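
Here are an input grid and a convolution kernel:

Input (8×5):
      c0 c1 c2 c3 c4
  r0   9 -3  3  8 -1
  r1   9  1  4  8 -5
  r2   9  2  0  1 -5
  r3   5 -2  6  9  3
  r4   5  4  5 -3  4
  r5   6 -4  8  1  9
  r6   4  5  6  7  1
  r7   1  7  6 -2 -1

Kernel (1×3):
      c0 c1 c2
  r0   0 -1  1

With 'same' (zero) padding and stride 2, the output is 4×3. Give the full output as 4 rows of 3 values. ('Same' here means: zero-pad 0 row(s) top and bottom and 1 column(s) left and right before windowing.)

Output[0,0]: The receptive field on the zero-padded input at this output position is [0 9 -3]. Elementwise product with the kernel and sum: 9·-1 + -3·1.
Output[0,1]: The receptive field on the zero-padded input at this output position is [-3 3 8]. Elementwise product with the kernel and sum: 3·-1 + 8·1.

-12 5 1
-7 1 5
-1 -8 -4
1 1 -1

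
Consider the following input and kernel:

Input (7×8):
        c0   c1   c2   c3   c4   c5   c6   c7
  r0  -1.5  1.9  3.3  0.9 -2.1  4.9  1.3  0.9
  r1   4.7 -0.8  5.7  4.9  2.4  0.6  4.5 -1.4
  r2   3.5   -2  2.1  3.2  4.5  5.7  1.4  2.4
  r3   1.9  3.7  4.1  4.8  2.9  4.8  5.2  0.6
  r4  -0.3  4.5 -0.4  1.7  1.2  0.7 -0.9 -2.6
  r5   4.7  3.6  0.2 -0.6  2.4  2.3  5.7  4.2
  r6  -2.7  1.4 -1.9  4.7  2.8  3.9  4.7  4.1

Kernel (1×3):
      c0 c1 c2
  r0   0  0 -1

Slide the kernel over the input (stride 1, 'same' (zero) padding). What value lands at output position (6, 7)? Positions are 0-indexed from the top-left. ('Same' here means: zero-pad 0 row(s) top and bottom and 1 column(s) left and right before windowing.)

The receptive field on the zero-padded input at this output position is [4.7 4.1 0]. Elementwise product with the kernel and sum: 0·-1.

0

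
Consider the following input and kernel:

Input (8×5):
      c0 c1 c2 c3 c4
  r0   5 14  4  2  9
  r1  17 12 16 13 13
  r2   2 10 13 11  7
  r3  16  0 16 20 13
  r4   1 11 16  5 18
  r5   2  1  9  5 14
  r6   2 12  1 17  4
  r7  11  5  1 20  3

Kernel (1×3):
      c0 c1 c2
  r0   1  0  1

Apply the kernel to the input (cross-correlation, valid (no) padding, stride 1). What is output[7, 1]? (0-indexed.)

The receptive field on the input at this output position is [5 1 20]. Elementwise product with the kernel and sum: 5·1 + 20·1.

25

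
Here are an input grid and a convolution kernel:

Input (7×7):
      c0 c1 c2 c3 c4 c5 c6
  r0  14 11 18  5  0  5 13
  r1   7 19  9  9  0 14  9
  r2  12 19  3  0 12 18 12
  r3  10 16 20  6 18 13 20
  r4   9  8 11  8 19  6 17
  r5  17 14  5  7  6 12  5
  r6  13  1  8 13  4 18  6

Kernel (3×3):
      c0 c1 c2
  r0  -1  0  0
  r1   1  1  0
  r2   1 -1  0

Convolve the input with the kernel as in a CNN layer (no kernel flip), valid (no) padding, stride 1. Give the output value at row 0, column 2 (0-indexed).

3

The receptive field on the input at this output position is [18 5 0 / 9 9 0 / 3 0 12]. Elementwise product with the kernel and sum: 18·-1 + 9·1 + 9·1 + 3·1 + 0·-1.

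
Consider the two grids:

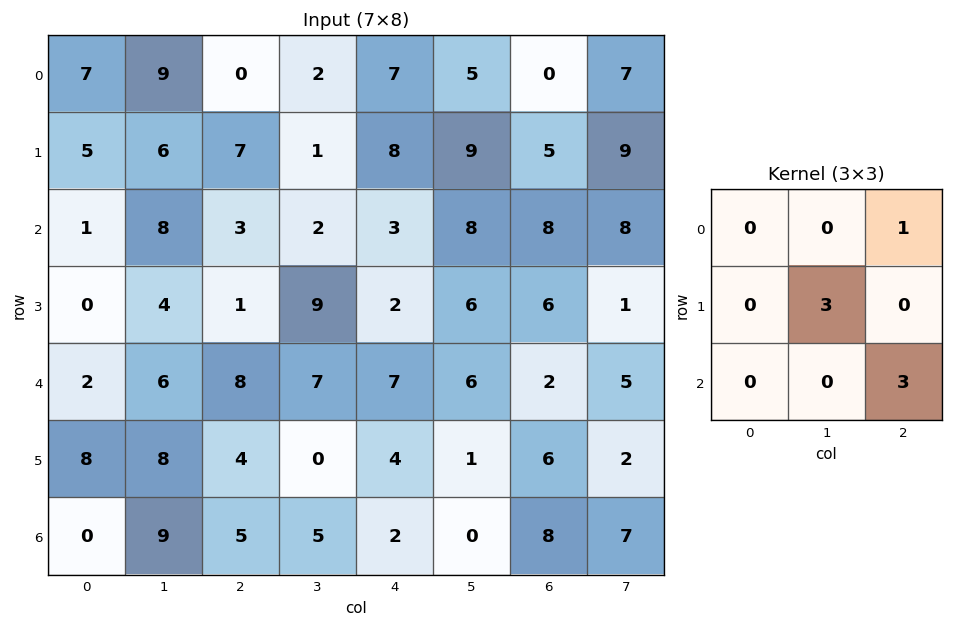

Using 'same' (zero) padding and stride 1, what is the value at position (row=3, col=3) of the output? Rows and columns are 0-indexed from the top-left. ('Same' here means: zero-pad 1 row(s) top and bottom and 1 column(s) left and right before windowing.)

51

The receptive field on the zero-padded input at this output position is [3 2 3 / 1 9 2 / 8 7 7]. Elementwise product with the kernel and sum: 3·1 + 9·3 + 7·3.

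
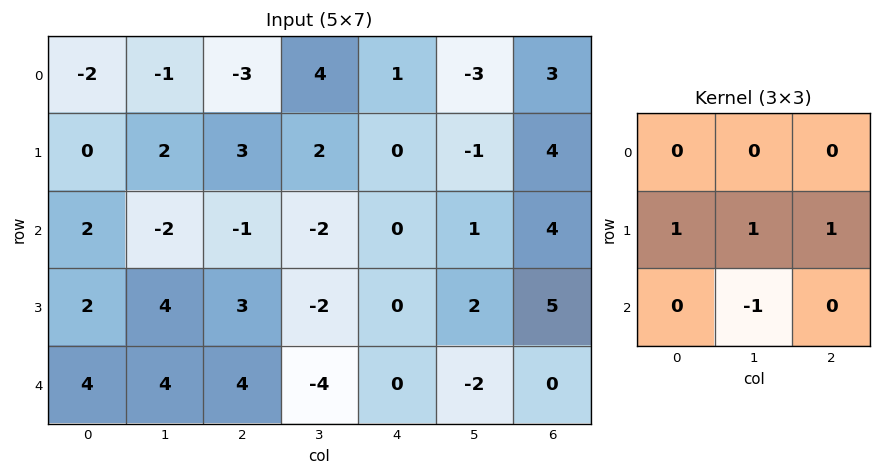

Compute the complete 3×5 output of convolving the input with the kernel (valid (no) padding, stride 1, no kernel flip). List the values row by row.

Output[0,0]: The receptive field on the input at this output position is [-2 -1 -3 / 0 2 3 / 2 -2 -1]. Elementwise product with the kernel and sum: 0·1 + 2·1 + 3·1 + -2·-1.

7 8 7 1 2
-5 -8 -1 -1 3
5 1 5 0 9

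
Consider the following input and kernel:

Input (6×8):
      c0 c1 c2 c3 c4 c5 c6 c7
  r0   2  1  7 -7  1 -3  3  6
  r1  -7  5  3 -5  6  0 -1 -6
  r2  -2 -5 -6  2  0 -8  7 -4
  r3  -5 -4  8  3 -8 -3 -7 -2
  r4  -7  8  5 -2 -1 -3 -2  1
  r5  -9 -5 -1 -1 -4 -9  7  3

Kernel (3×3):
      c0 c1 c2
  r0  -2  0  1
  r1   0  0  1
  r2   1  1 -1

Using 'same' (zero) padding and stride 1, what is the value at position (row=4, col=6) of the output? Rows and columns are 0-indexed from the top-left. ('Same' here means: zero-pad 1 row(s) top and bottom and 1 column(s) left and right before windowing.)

0

The receptive field on the zero-padded input at this output position is [-3 -7 -2 / -3 -2 1 / -9 7 3]. Elementwise product with the kernel and sum: -3·-2 + -2·1 + 1·1 + -9·1 + 7·1 + 3·-1.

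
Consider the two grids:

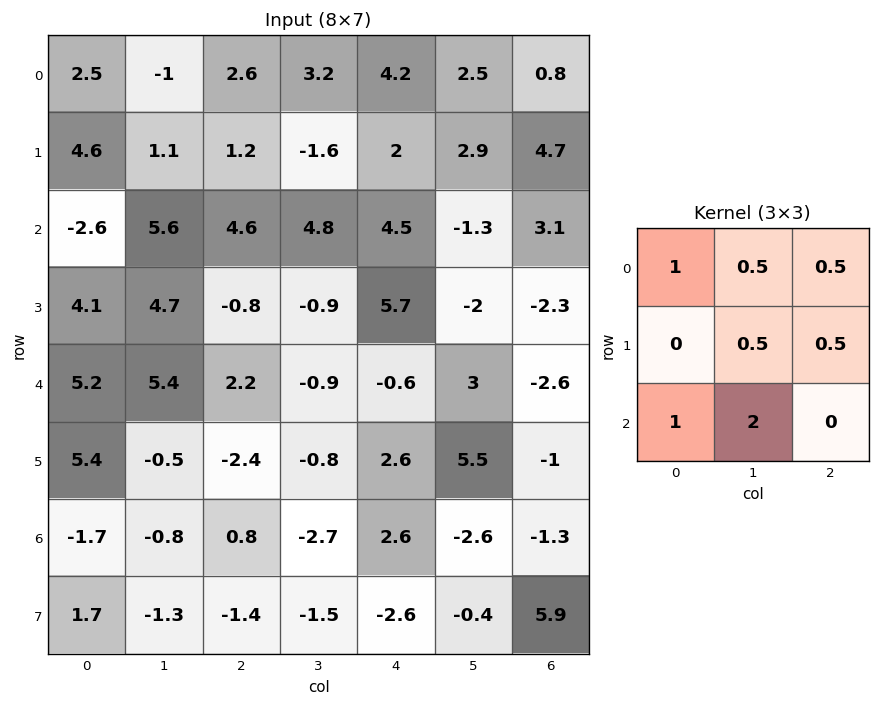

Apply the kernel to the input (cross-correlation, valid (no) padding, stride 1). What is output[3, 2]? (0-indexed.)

The receptive field on the input at this output position is [-0.8 -0.9 5.7 / 2.2 -0.9 -0.6 / -2.4 -0.8 2.6]. Elementwise product with the kernel and sum: -0.8·1 + -0.9·0.5 + 5.7·0.5 + -0.9·0.5 + -0.6·0.5 + -2.4·1 + -0.8·2.

-3.15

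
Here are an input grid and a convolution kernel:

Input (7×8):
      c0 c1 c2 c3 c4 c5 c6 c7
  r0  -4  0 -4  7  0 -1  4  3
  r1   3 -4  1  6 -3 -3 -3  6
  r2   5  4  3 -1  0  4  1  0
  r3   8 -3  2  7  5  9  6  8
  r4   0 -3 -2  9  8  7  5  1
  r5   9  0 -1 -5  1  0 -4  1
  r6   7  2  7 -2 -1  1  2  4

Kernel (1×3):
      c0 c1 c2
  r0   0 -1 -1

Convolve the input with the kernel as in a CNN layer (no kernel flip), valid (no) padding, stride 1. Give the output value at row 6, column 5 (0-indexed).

The receptive field on the input at this output position is [1 2 4]. Elementwise product with the kernel and sum: 2·-1 + 4·-1.

-6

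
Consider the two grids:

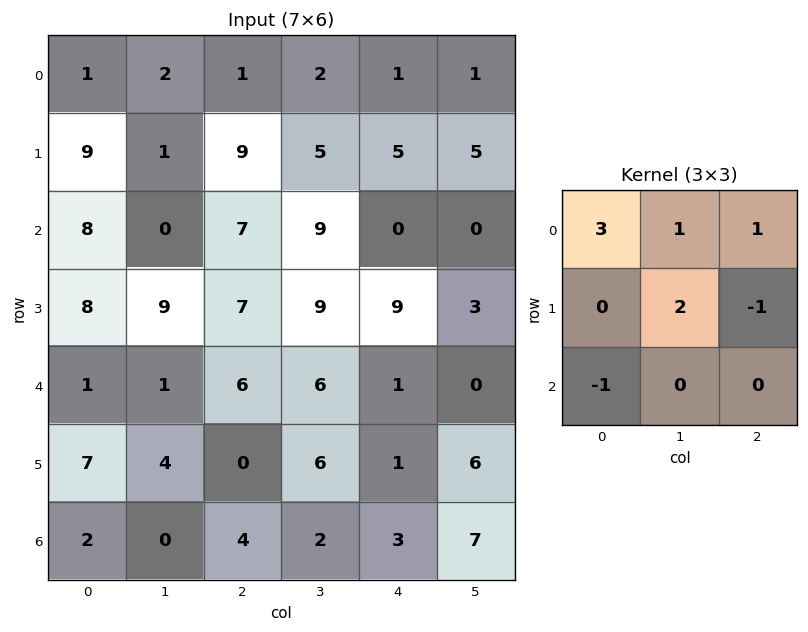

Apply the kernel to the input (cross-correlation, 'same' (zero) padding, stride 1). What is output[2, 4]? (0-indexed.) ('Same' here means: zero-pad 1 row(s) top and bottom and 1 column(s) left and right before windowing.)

16

The receptive field on the zero-padded input at this output position is [5 5 5 / 9 0 0 / 9 9 3]. Elementwise product with the kernel and sum: 5·3 + 5·1 + 5·1 + 0·2 + 0·-1 + 9·-1.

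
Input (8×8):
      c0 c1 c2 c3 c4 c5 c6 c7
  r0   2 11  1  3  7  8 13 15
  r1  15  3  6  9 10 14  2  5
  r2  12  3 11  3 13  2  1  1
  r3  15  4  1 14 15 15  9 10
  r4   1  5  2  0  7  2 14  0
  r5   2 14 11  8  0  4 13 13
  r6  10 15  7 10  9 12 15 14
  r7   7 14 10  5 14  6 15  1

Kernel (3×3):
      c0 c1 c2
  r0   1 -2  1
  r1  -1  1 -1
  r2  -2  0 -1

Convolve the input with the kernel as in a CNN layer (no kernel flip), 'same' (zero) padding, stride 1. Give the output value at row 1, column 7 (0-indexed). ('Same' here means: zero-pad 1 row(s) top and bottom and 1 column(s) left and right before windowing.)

-16

The receptive field on the zero-padded input at this output position is [13 15 0 / 2 5 0 / 1 1 0]. Elementwise product with the kernel and sum: 13·1 + 15·-2 + 0·1 + 2·-1 + 5·1 + 0·-1 + 1·-2 + 0·-1.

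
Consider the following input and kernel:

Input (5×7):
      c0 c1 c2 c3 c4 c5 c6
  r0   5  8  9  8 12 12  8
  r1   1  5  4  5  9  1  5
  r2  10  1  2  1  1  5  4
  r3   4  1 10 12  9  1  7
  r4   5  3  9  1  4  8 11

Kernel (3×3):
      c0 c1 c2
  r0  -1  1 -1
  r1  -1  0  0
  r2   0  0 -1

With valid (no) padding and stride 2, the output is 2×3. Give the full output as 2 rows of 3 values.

-9 -18 -21
-24 -16 -20

Output[0,0]: The receptive field on the input at this output position is [5 8 9 / 1 5 4 / 10 1 2]. Elementwise product with the kernel and sum: 5·-1 + 8·1 + 9·-1 + 1·-1 + 2·-1.
Output[0,1]: The receptive field on the input at this output position is [9 8 12 / 4 5 9 / 2 1 1]. Elementwise product with the kernel and sum: 9·-1 + 8·1 + 12·-1 + 4·-1 + 1·-1.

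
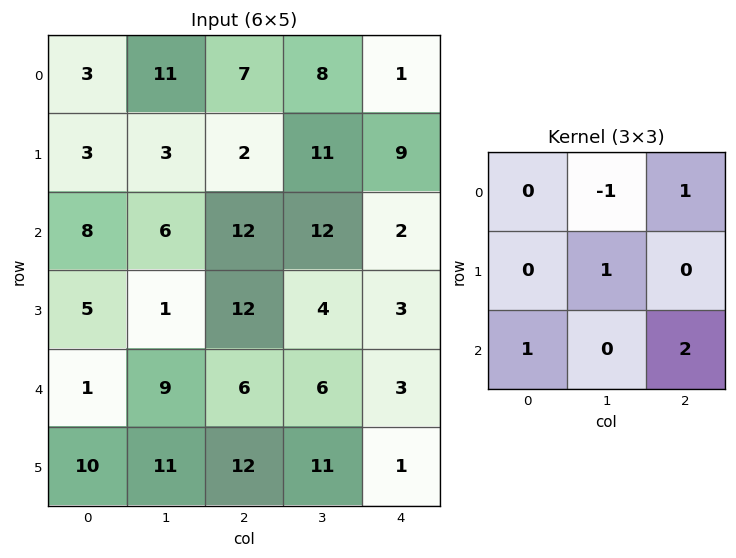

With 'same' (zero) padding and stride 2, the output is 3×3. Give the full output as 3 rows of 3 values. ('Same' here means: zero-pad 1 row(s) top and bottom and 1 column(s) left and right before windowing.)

Output[0,0]: The receptive field on the zero-padded input at this output position is [0 0 0 / 0 3 11 / 0 3 3]. Elementwise product with the kernel and sum: 0·-1 + 0·1 + 3·1 + 0·1 + 3·2.
Output[0,1]: The receptive field on the zero-padded input at this output position is [0 0 0 / 11 7 8 / 3 2 11]. Elementwise product with the kernel and sum: 0·-1 + 0·1 + 7·1 + 3·1 + 11·2.

9 32 12
10 30 -3
19 31 11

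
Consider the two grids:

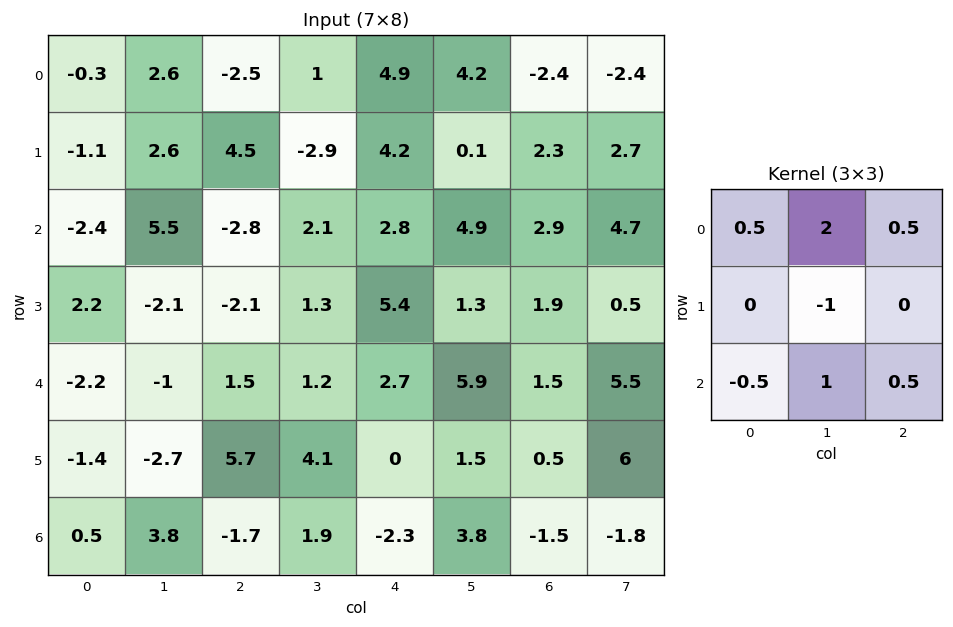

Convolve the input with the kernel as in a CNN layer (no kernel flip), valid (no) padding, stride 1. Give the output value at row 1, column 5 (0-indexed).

4.6

The receptive field on the input at this output position is [0.1 2.3 2.7 / 4.9 2.9 4.7 / 1.3 1.9 0.5]. Elementwise product with the kernel and sum: 0.1·0.5 + 2.3·2 + 2.7·0.5 + 2.9·-1 + 1.3·-0.5 + 1.9·1 + 0.5·0.5.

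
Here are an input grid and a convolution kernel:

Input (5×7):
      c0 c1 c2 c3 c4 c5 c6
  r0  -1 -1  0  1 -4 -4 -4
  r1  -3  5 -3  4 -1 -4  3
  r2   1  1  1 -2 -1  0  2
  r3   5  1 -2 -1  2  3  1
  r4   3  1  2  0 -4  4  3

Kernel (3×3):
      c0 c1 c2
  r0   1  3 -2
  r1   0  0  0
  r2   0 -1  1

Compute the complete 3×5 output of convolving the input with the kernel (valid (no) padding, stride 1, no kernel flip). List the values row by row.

-4 -6 12 -2 -6
15 -11 14 10 -21
3 6 -7 3 -6

Output[0,0]: The receptive field on the input at this output position is [-1 -1 0 / -3 5 -3 / 1 1 1]. Elementwise product with the kernel and sum: -1·1 + -1·3 + 0·-2 + 1·-1 + 1·1.
Output[0,1]: The receptive field on the input at this output position is [-1 0 1 / 5 -3 4 / 1 1 -2]. Elementwise product with the kernel and sum: -1·1 + 0·3 + 1·-2 + 1·-1 + -2·1.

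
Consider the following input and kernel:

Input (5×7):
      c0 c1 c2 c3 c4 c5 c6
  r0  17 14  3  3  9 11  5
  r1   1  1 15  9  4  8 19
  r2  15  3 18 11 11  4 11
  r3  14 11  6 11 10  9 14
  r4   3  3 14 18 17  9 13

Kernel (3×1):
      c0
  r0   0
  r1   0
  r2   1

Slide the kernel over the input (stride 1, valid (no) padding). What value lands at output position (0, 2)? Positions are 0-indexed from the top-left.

The receptive field on the input at this output position is [3 / 15 / 18]. Elementwise product with the kernel and sum: 18·1.

18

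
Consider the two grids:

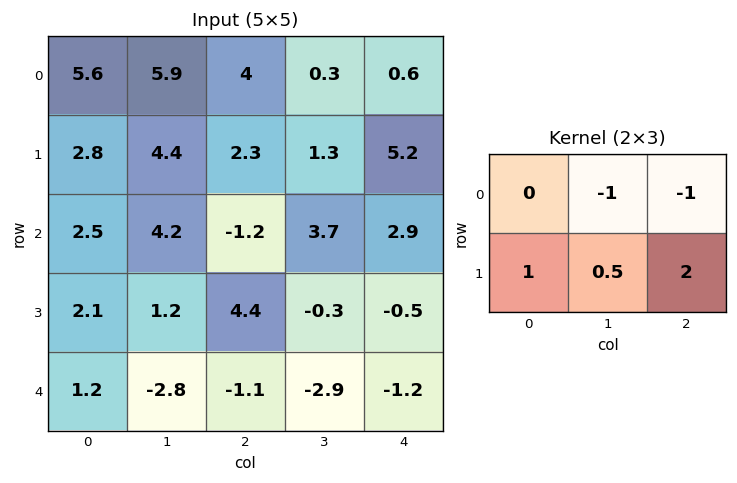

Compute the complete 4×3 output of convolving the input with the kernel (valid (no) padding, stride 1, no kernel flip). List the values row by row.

-0.3 3.85 12.45
-4.5 7.4 -0.05
8.5 0.3 -3.35
-8 -13.25 -4.15

Output[0,0]: The receptive field on the input at this output position is [5.6 5.9 4 / 2.8 4.4 2.3]. Elementwise product with the kernel and sum: 5.9·-1 + 4·-1 + 2.8·1 + 4.4·0.5 + 2.3·2.
Output[0,1]: The receptive field on the input at this output position is [5.9 4 0.3 / 4.4 2.3 1.3]. Elementwise product with the kernel and sum: 4·-1 + 0.3·-1 + 4.4·1 + 2.3·0.5 + 1.3·2.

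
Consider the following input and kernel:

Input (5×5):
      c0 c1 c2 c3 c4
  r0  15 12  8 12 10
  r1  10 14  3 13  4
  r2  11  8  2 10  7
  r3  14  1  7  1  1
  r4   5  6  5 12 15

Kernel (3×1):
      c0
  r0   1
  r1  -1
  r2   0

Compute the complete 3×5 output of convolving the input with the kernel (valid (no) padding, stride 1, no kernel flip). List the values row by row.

Output[0,0]: The receptive field on the input at this output position is [15 / 10 / 11]. Elementwise product with the kernel and sum: 15·1 + 10·-1.

5 -2 5 -1 6
-1 6 1 3 -3
-3 7 -5 9 6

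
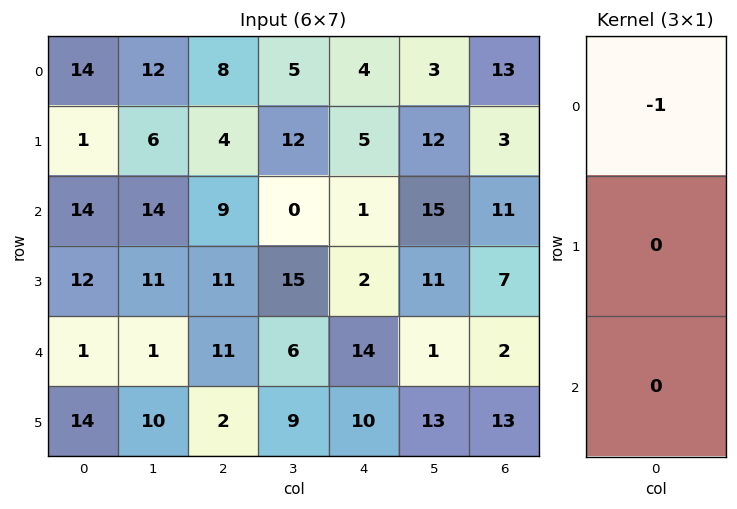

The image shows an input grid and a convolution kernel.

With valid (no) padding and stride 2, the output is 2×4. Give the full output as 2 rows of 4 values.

Output[0,0]: The receptive field on the input at this output position is [14 / 1 / 14]. Elementwise product with the kernel and sum: 14·-1.

-14 -8 -4 -13
-14 -9 -1 -11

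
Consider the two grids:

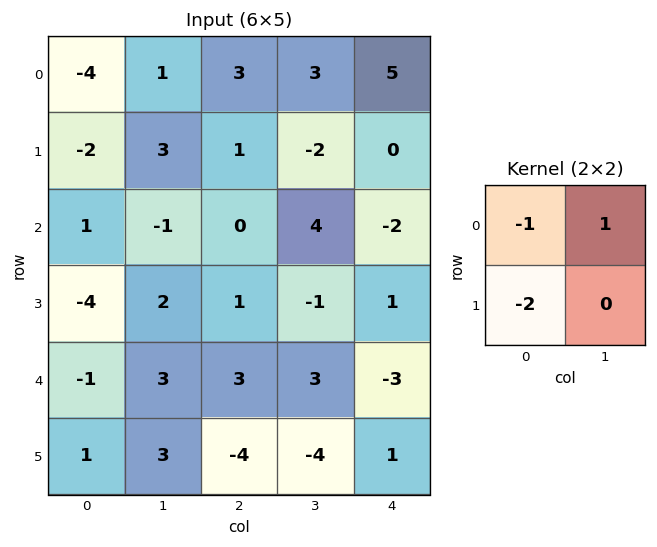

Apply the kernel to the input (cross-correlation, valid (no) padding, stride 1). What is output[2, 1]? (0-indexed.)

-3

The receptive field on the input at this output position is [-1 0 / 2 1]. Elementwise product with the kernel and sum: -1·-1 + 0·1 + 2·-2.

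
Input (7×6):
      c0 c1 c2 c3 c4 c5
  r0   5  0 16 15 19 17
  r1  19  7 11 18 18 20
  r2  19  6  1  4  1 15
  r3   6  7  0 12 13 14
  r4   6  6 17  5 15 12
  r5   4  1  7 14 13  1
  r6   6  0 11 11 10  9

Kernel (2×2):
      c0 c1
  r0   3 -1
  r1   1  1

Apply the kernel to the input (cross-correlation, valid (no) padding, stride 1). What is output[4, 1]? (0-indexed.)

The receptive field on the input at this output position is [6 17 / 1 7]. Elementwise product with the kernel and sum: 6·3 + 17·-1 + 1·1 + 7·1.

9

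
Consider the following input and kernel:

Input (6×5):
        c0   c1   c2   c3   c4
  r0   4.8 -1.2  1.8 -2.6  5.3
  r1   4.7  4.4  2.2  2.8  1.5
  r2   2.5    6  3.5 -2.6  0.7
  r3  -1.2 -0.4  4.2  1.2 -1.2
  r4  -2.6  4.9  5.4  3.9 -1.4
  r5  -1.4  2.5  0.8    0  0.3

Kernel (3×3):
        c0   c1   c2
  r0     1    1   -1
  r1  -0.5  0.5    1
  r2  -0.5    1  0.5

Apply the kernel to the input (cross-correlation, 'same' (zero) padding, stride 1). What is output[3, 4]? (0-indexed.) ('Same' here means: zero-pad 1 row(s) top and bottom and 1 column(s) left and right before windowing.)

The receptive field on the zero-padded input at this output position is [-2.6 0.7 0 / 1.2 -1.2 0 / 3.9 -1.4 0]. Elementwise product with the kernel and sum: -2.6·1 + 0.7·1 + 0·-1 + 1.2·-0.5 + -1.2·0.5 + 0·1 + 3.9·-0.5 + -1.4·1 + 0·0.5.

-6.45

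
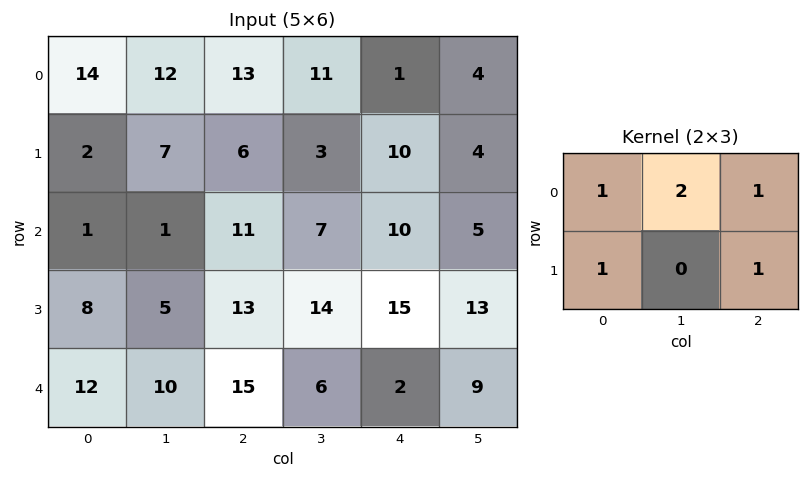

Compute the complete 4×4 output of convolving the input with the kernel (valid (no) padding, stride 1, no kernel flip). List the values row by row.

59 59 52 24
34 30 43 39
35 49 63 59
58 61 73 72

Output[0,0]: The receptive field on the input at this output position is [14 12 13 / 2 7 6]. Elementwise product with the kernel and sum: 14·1 + 12·2 + 13·1 + 2·1 + 6·1.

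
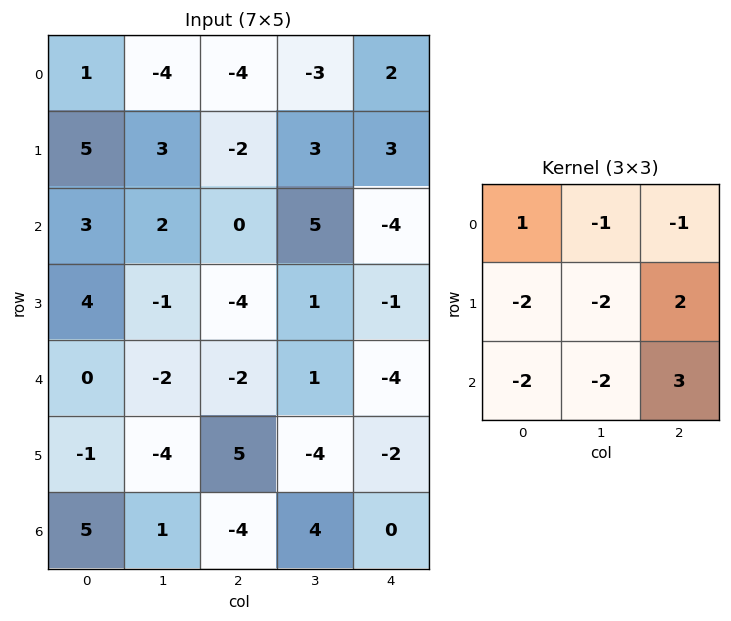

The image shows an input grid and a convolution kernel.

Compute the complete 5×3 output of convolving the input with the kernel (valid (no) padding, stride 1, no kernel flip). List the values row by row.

Output[0,0]: The receptive field on the input at this output position is [1 -4 -4 / 5 3 -2 / 3 2 0]. Elementwise product with the kernel and sum: 1·1 + -4·-1 + -4·-1 + 5·-2 + 3·-2 + -2·2 + 3·-2 + 2·-2 + 0·3.
Output[0,1]: The receptive field on the input at this output position is [-4 -4 -3 / 3 -2 3 / 2 0 5]. Elementwise product with the kernel and sum: -4·1 + -4·-1 + -3·-1 + 3·-2 + -2·-2 + 3·2 + 2·-2 + 0·-2 + 5·3.

-21 18 -21
-24 21 -23
-15 20 -7
34 -2 -18
0 7 -5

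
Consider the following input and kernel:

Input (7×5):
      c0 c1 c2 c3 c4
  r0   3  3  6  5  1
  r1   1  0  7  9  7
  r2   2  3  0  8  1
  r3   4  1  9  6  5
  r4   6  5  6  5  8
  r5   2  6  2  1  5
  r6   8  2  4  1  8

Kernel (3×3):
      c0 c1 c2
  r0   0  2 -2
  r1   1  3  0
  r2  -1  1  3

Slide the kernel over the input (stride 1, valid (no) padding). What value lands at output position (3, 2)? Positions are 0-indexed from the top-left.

37

The receptive field on the input at this output position is [9 6 5 / 6 5 8 / 2 1 5]. Elementwise product with the kernel and sum: 6·2 + 5·-2 + 6·1 + 5·3 + 2·-1 + 1·1 + 5·3.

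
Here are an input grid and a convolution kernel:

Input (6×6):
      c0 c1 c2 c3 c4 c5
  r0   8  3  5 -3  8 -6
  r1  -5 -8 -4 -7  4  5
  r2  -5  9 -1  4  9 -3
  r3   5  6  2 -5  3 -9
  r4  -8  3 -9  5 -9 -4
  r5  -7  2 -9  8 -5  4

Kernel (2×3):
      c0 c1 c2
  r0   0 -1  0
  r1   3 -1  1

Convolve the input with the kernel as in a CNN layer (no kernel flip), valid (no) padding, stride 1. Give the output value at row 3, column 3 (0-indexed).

17

The receptive field on the input at this output position is [-5 3 -9 / 5 -9 -4]. Elementwise product with the kernel and sum: 3·-1 + 5·3 + -9·-1 + -4·1.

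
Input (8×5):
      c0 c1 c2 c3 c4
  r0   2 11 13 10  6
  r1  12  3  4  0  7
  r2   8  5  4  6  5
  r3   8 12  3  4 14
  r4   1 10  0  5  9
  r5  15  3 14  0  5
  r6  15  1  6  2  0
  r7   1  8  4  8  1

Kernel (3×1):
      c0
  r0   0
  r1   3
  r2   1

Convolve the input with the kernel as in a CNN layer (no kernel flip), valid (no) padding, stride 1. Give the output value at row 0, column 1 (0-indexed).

14

The receptive field on the input at this output position is [11 / 3 / 5]. Elementwise product with the kernel and sum: 3·3 + 5·1.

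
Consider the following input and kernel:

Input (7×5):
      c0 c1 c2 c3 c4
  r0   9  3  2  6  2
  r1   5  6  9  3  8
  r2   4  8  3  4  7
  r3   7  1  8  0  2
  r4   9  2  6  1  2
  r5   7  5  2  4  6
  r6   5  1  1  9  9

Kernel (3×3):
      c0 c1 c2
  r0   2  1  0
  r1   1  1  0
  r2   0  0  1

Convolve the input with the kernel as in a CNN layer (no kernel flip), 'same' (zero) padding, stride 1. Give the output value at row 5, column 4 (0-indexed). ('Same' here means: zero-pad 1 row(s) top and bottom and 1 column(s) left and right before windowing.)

14

The receptive field on the zero-padded input at this output position is [1 2 0 / 4 6 0 / 9 9 0]. Elementwise product with the kernel and sum: 1·2 + 2·1 + 4·1 + 6·1 + 0·1.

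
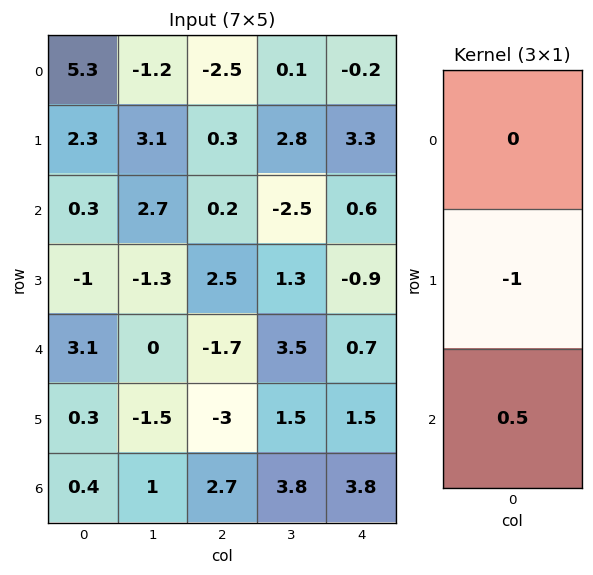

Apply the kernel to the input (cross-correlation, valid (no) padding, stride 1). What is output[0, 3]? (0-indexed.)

The receptive field on the input at this output position is [0.1 / 2.8 / -2.5]. Elementwise product with the kernel and sum: 2.8·-1 + -2.5·0.5.

-4.05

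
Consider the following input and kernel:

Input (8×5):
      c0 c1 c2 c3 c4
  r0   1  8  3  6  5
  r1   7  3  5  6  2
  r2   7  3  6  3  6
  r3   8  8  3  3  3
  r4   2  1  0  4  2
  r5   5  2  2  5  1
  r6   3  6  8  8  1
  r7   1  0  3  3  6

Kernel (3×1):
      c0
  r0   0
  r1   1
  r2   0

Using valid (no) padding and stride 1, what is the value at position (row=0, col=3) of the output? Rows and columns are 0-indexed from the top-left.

The receptive field on the input at this output position is [6 / 6 / 3]. Elementwise product with the kernel and sum: 6·1.

6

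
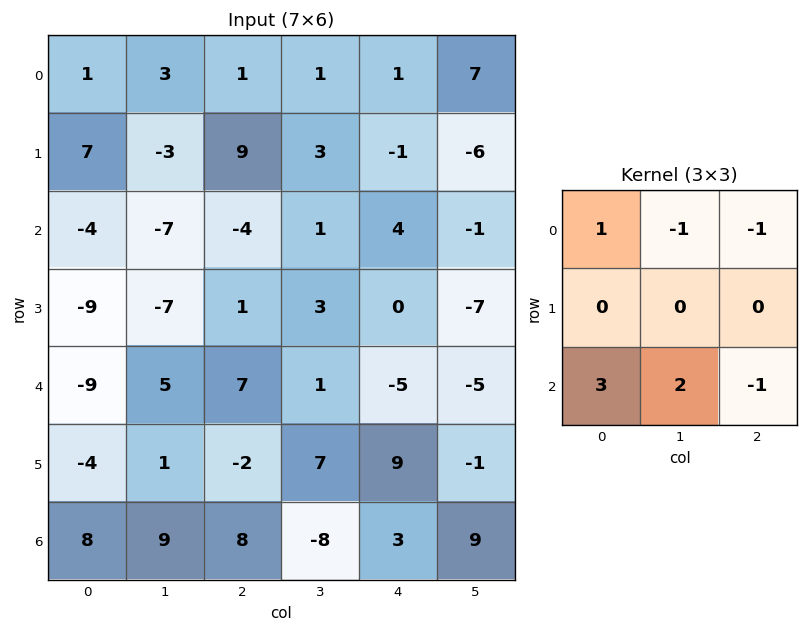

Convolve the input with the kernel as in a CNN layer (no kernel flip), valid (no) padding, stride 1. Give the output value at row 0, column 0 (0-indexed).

The receptive field on the input at this output position is [1 3 1 / 7 -3 9 / -4 -7 -4]. Elementwise product with the kernel and sum: 1·1 + 3·-1 + 1·-1 + -4·3 + -7·2 + -4·-1.

-25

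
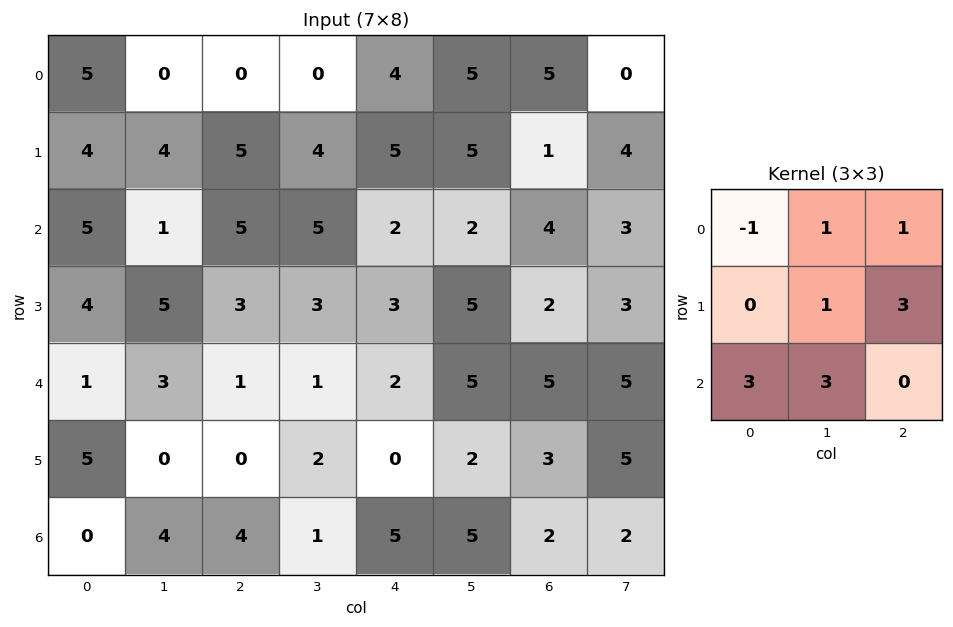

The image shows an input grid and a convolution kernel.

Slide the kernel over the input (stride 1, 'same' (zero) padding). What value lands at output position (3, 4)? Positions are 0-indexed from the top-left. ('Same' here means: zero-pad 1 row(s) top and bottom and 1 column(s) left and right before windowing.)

The receptive field on the zero-padded input at this output position is [5 2 2 / 3 3 5 / 1 2 5]. Elementwise product with the kernel and sum: 5·-1 + 2·1 + 2·1 + 3·1 + 5·3 + 1·3 + 2·3.

26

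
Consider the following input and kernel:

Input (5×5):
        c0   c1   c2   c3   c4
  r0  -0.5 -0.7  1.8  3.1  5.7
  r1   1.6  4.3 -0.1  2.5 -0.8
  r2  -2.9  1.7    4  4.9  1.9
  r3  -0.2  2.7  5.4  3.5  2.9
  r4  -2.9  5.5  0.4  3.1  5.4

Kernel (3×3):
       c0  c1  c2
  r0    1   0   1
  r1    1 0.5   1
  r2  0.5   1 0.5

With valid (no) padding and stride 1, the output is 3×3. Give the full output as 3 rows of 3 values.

Output[0,0]: The receptive field on the input at this output position is [-0.5 -0.7 1.8 / 1.6 4.3 -0.1 / -2.9 1.7 4]. Elementwise product with the kernel and sum: -0.5·1 + 1.8·1 + 1.6·1 + 4.3·0.5 + -0.1·1 + -2.9·0.5 + 1.7·1 + 4·0.5.

7.2 16.45 15.7
8.75 23.9 15.1
11.9 20.2 21.95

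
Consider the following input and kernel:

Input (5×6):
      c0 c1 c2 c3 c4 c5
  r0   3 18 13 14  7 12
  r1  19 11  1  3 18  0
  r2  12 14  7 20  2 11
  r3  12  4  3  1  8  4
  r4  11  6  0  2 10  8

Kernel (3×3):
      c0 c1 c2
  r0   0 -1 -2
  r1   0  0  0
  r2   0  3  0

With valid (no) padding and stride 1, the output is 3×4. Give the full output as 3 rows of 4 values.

Output[0,0]: The receptive field on the input at this output position is [3 18 13 / 19 11 1 / 12 14 7]. Elementwise product with the kernel and sum: 18·-1 + 13·-2 + 14·3.

-2 -20 32 -25
-1 2 -36 6
-10 -47 -18 6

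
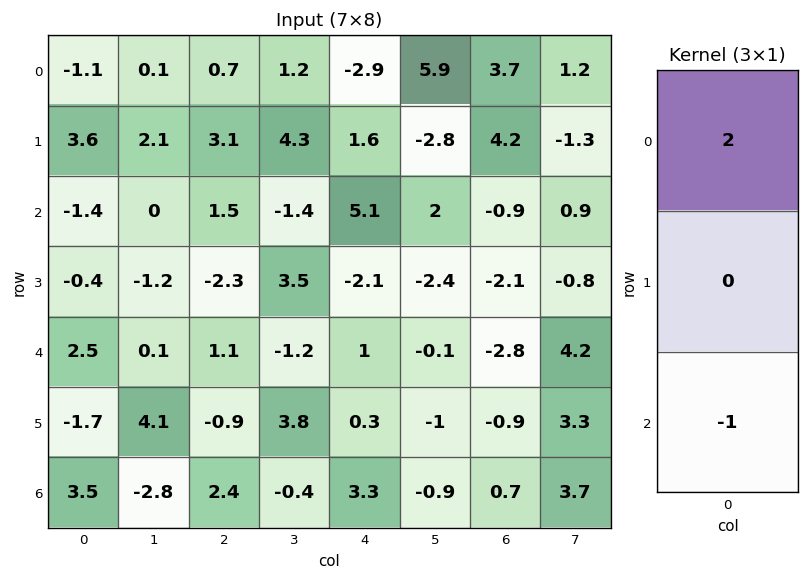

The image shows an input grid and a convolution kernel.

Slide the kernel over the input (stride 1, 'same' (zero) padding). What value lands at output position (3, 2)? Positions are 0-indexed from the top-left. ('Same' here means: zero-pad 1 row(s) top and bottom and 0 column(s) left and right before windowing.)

1.9

The receptive field on the zero-padded input at this output position is [1.5 / -2.3 / 1.1]. Elementwise product with the kernel and sum: 1.5·2 + 1.1·-1.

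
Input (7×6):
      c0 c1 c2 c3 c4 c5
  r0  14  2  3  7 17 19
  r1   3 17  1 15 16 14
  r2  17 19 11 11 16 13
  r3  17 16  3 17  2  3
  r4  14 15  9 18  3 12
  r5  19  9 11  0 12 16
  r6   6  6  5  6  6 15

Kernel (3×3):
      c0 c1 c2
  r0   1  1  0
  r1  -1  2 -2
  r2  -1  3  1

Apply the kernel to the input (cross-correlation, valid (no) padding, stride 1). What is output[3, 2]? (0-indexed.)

The receptive field on the input at this output position is [3 17 2 / 9 18 3 / 11 0 12]. Elementwise product with the kernel and sum: 3·1 + 17·1 + 9·-1 + 18·2 + 3·-2 + 11·-1 + 0·3 + 12·1.

42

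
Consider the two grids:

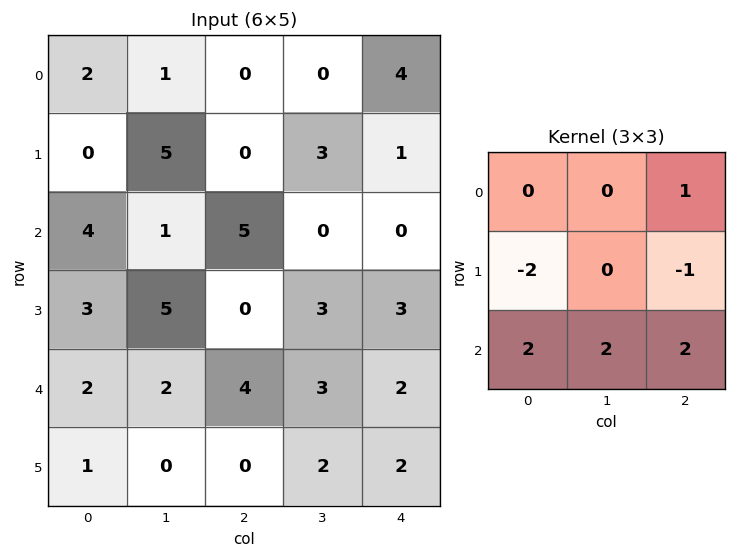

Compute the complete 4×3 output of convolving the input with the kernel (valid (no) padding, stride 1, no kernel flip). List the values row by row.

Output[0,0]: The receptive field on the input at this output position is [2 1 0 / 0 5 0 / 4 1 5]. Elementwise product with the kernel and sum: 0·1 + 0·-2 + 0·-1 + 4·2 + 1·2 + 5·2.

20 -1 13
3 17 3
15 5 15
-6 0 1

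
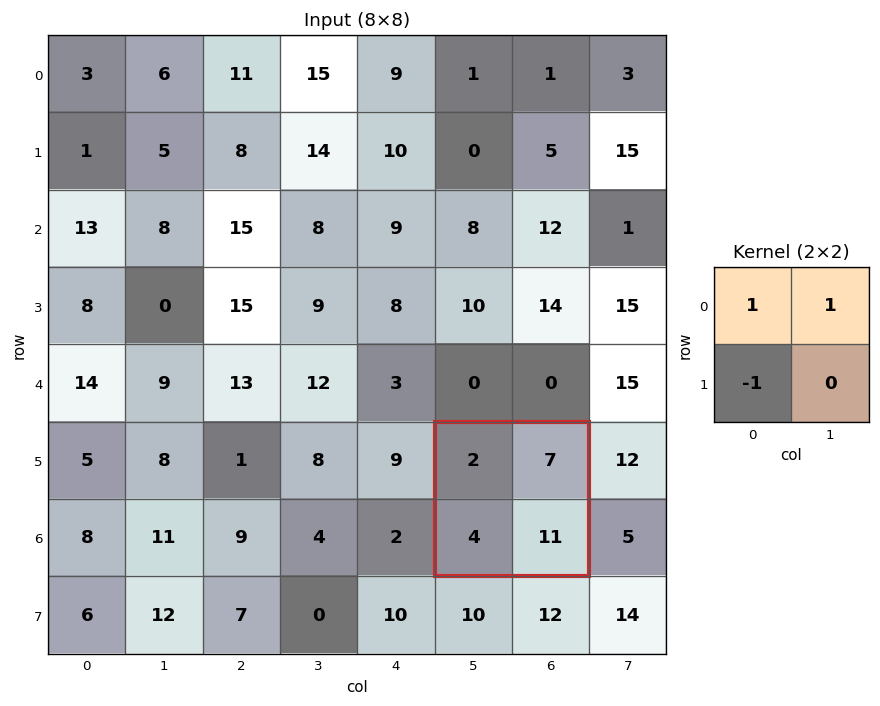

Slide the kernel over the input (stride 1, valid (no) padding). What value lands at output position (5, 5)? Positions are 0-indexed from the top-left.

5

The receptive field on the input at this output position is [2 7 / 4 11]. Elementwise product with the kernel and sum: 2·1 + 7·1 + 4·-1.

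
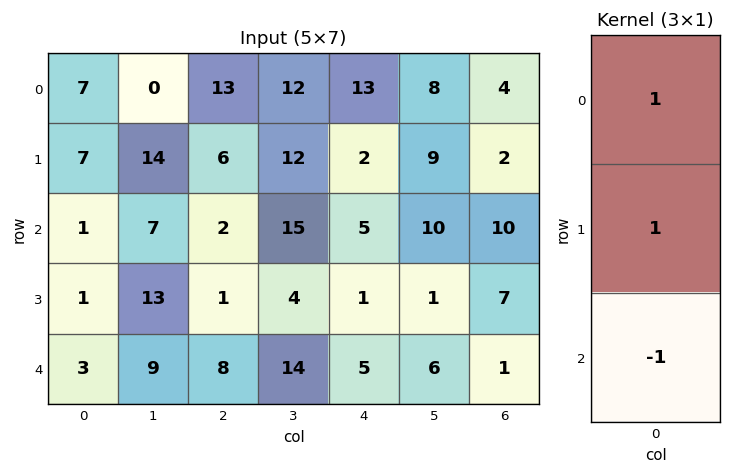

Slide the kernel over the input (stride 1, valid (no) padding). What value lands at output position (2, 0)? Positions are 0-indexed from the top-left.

The receptive field on the input at this output position is [1 / 1 / 3]. Elementwise product with the kernel and sum: 1·1 + 1·1 + 3·-1.

-1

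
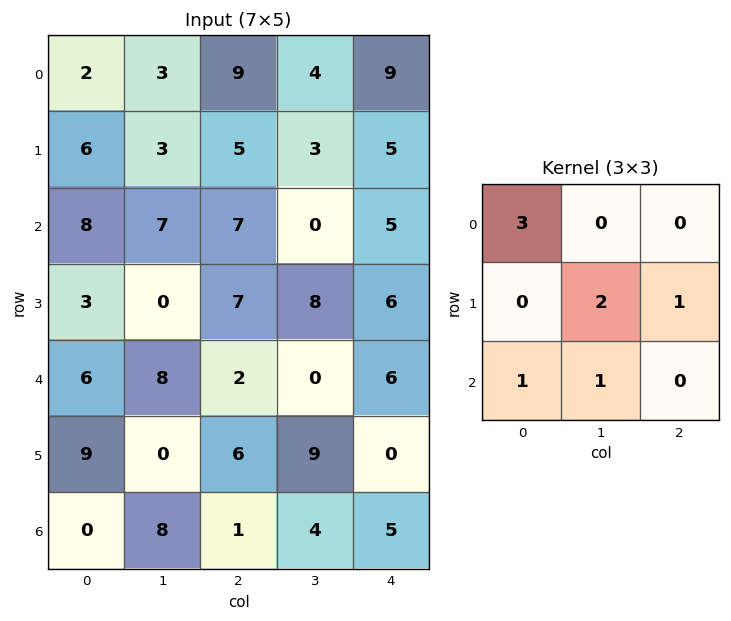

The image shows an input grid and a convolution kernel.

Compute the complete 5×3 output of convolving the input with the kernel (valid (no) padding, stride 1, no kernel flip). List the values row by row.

Output[0,0]: The receptive field on the input at this output position is [2 3 9 / 6 3 5 / 8 7 7]. Elementwise product with the kernel and sum: 2·3 + 3·2 + 5·1 + 8·1 + 7·1.

32 36 45
42 30 35
45 53 45
36 10 42
32 54 29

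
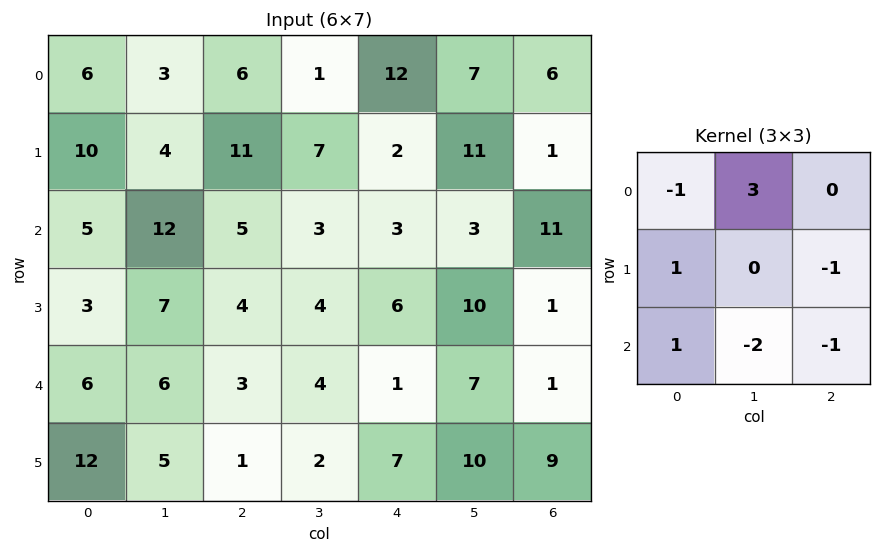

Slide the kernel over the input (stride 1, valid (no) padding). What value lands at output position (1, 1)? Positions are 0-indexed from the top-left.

The receptive field on the input at this output position is [4 11 7 / 12 5 3 / 7 4 4]. Elementwise product with the kernel and sum: 4·-1 + 11·3 + 12·1 + 3·-1 + 7·1 + 4·-2 + 4·-1.

33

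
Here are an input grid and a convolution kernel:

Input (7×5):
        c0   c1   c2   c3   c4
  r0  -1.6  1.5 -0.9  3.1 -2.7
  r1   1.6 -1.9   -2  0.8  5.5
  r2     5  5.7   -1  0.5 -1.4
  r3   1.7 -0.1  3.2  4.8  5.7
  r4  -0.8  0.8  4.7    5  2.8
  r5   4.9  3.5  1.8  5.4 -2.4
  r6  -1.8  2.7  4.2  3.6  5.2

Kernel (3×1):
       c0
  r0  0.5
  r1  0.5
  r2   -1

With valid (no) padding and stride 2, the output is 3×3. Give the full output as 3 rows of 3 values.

-5 -0.45 2.8
4.15 -3.6 -0.65
3.85 -0.95 -5

Output[0,0]: The receptive field on the input at this output position is [-1.6 / 1.6 / 5]. Elementwise product with the kernel and sum: -1.6·0.5 + 1.6·0.5 + 5·-1.
Output[0,1]: The receptive field on the input at this output position is [-0.9 / -2 / -1]. Elementwise product with the kernel and sum: -0.9·0.5 + -2·0.5 + -1·-1.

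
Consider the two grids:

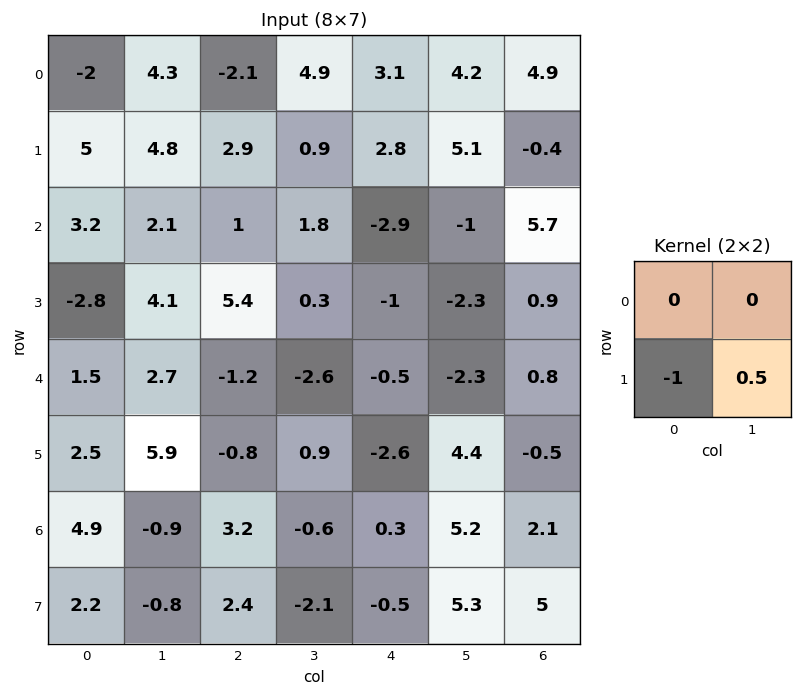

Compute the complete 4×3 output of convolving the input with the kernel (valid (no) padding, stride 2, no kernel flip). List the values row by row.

Output[0,0]: The receptive field on the input at this output position is [-2 4.3 / 5 4.8]. Elementwise product with the kernel and sum: 5·-1 + 4.8·0.5.

-2.6 -2.45 -0.25
4.85 -5.25 -0.15
0.45 1.25 4.8
-2.6 -3.45 3.15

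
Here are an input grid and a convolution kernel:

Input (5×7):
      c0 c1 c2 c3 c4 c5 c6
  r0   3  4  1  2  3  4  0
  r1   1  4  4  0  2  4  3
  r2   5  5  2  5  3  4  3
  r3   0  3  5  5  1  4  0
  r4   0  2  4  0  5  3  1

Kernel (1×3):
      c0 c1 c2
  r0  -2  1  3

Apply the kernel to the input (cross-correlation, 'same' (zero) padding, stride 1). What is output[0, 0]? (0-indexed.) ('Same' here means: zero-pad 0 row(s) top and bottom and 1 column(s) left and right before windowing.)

The receptive field on the zero-padded input at this output position is [0 3 4]. Elementwise product with the kernel and sum: 0·-2 + 3·1 + 4·3.

15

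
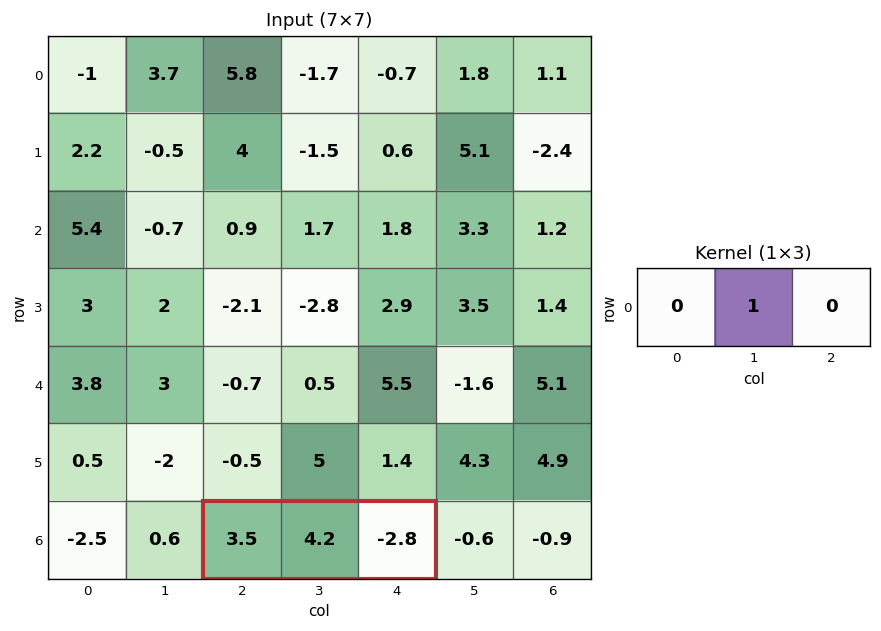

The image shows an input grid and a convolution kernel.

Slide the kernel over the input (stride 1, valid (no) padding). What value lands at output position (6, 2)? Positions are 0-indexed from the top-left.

The receptive field on the input at this output position is [3.5 4.2 -2.8]. Elementwise product with the kernel and sum: 4.2·1.

4.2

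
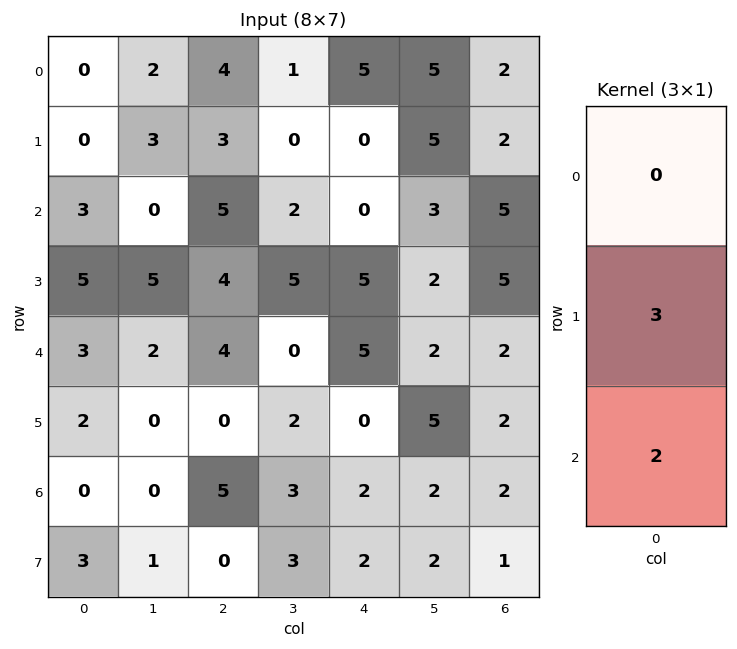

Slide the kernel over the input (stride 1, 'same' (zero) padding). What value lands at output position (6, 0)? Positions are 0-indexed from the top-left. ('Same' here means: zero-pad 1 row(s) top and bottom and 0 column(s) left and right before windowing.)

The receptive field on the zero-padded input at this output position is [2 / 0 / 3]. Elementwise product with the kernel and sum: 0·3 + 3·2.

6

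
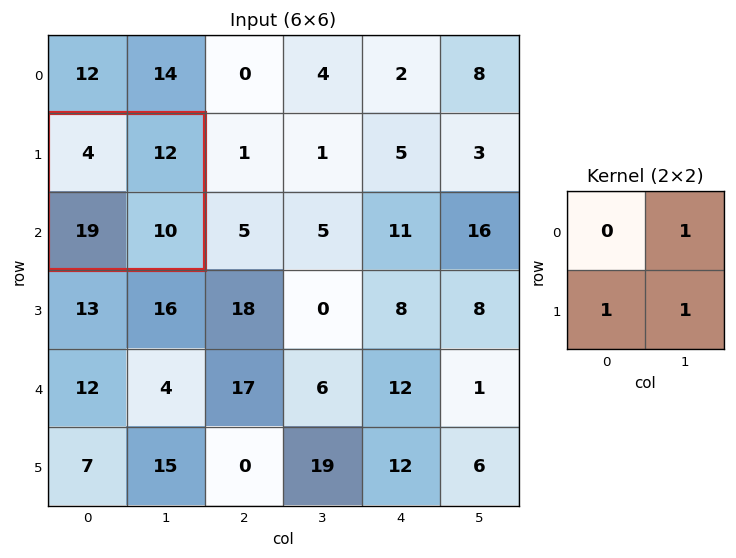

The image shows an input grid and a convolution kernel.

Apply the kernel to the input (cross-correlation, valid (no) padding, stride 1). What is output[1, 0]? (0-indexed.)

The receptive field on the input at this output position is [4 12 / 19 10]. Elementwise product with the kernel and sum: 12·1 + 19·1 + 10·1.

41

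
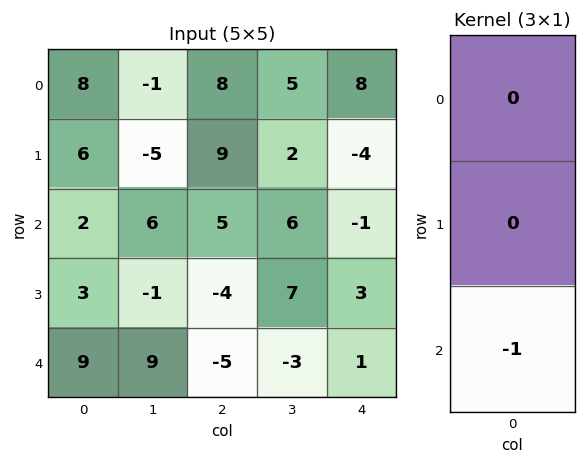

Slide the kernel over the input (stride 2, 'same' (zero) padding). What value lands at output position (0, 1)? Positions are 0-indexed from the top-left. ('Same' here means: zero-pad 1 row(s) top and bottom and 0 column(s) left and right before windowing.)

-9

The receptive field on the zero-padded input at this output position is [0 / 8 / 9]. Elementwise product with the kernel and sum: 9·-1.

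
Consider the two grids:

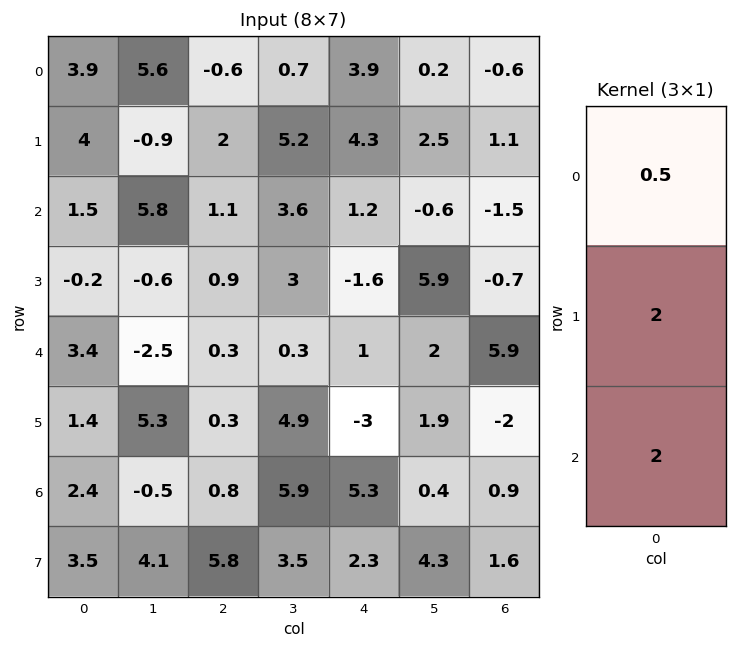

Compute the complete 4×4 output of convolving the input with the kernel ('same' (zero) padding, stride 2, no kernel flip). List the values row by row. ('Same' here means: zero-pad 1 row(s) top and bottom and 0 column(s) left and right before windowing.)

15.8 2.8 16.4 1
4.6 5 1.35 -3.85
9.5 1.65 -4.8 7.45
12.5 13.35 13.7 4

Output[0,0]: The receptive field on the zero-padded input at this output position is [0 / 3.9 / 4]. Elementwise product with the kernel and sum: 0·0.5 + 3.9·2 + 4·2.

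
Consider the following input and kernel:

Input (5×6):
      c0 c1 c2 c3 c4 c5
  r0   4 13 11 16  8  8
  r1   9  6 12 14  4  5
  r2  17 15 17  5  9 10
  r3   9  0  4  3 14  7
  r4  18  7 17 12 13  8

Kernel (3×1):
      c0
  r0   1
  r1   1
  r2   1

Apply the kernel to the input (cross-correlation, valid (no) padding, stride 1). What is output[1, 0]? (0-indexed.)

The receptive field on the input at this output position is [9 / 17 / 9]. Elementwise product with the kernel and sum: 9·1 + 17·1 + 9·1.

35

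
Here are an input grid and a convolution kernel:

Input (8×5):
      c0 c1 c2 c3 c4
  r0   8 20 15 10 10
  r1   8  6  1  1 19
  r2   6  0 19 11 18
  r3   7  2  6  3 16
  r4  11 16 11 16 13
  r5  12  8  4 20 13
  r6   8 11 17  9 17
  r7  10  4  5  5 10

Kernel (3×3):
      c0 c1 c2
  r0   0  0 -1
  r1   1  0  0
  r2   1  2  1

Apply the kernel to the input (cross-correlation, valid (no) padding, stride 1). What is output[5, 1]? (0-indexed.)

10

The receptive field on the input at this output position is [8 4 20 / 11 17 9 / 4 5 5]. Elementwise product with the kernel and sum: 20·-1 + 11·1 + 4·1 + 5·2 + 5·1.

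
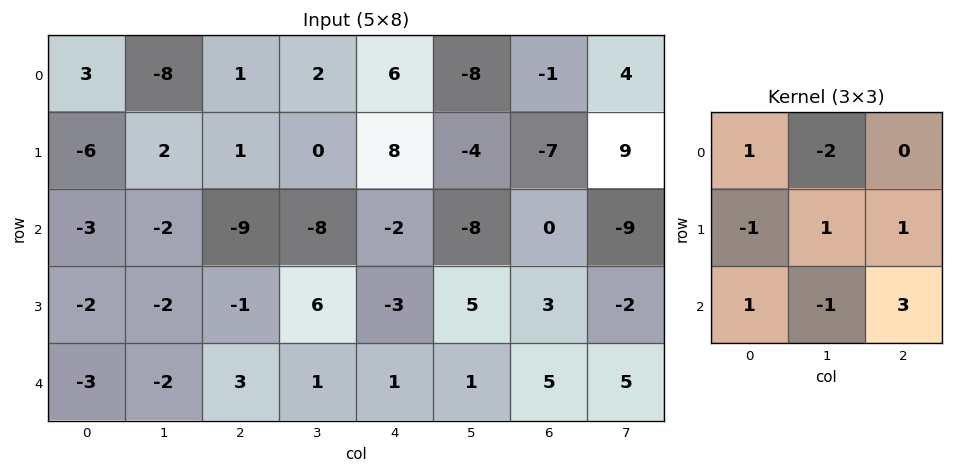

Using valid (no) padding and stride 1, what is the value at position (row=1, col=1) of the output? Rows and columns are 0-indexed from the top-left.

2

The receptive field on the input at this output position is [2 1 0 / -2 -9 -8 / -2 -1 6]. Elementwise product with the kernel and sum: 2·1 + 1·-2 + -2·-1 + -9·1 + -8·1 + -2·1 + -1·-1 + 6·3.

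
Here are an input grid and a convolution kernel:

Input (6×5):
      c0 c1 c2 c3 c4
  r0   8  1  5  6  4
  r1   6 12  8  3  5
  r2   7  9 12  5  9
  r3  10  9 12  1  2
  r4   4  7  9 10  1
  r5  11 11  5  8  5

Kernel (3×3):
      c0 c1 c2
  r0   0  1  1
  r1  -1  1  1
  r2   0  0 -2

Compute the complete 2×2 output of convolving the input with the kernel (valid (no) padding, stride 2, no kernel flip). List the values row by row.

Output[0,0]: The receptive field on the input at this output position is [8 1 5 / 6 12 8 / 7 9 12]. Elementwise product with the kernel and sum: 1·1 + 5·1 + 6·-1 + 12·1 + 8·1 + 12·-2.

-4 -8
14 3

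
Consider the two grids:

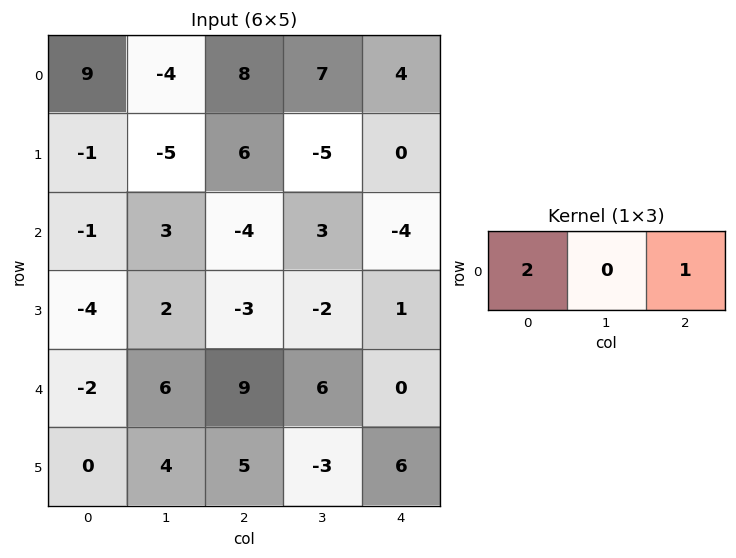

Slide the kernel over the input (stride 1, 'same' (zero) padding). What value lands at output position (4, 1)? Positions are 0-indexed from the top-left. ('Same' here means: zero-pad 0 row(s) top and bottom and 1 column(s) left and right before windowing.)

5

The receptive field on the zero-padded input at this output position is [-2 6 9]. Elementwise product with the kernel and sum: -2·2 + 9·1.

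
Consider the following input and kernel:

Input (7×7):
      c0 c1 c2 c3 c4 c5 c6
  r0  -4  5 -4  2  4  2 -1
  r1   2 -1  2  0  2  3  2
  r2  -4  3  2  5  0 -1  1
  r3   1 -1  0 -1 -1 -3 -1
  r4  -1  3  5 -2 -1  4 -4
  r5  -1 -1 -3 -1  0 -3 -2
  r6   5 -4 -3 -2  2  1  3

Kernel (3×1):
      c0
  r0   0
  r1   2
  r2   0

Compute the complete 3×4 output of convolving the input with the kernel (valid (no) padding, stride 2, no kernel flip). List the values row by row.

Output[0,0]: The receptive field on the input at this output position is [-4 / 2 / -4]. Elementwise product with the kernel and sum: 2·2.

4 4 4 4
2 0 -2 -2
-2 -6 0 -4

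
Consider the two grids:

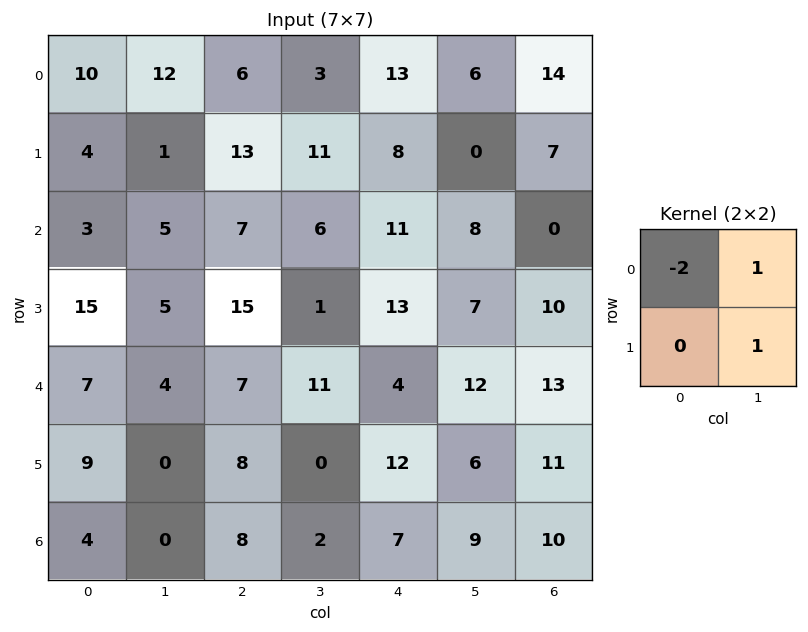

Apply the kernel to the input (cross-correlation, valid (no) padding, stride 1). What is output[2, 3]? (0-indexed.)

12

The receptive field on the input at this output position is [6 11 / 1 13]. Elementwise product with the kernel and sum: 6·-2 + 11·1 + 13·1.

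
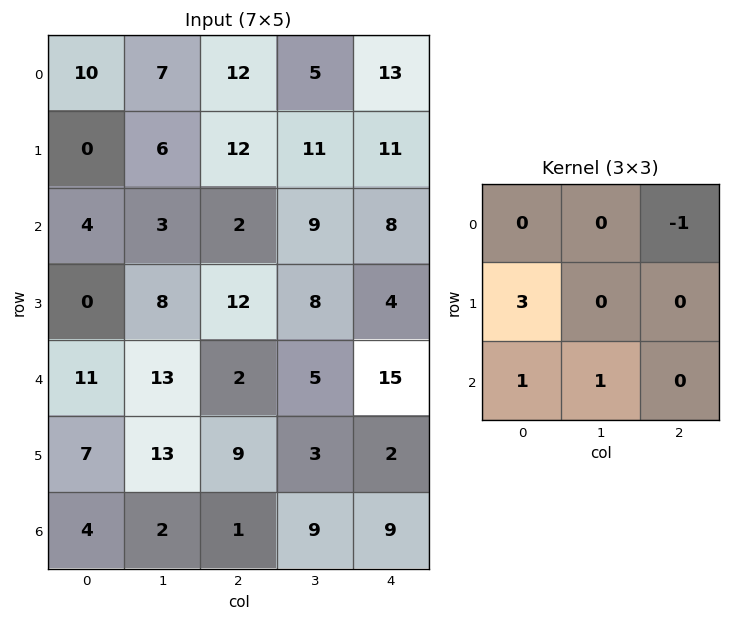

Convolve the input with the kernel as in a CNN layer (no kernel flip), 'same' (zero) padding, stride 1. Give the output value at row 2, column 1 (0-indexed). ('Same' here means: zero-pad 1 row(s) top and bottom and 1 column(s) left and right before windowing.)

8

The receptive field on the zero-padded input at this output position is [0 6 12 / 4 3 2 / 0 8 12]. Elementwise product with the kernel and sum: 12·-1 + 4·3 + 0·1 + 8·1.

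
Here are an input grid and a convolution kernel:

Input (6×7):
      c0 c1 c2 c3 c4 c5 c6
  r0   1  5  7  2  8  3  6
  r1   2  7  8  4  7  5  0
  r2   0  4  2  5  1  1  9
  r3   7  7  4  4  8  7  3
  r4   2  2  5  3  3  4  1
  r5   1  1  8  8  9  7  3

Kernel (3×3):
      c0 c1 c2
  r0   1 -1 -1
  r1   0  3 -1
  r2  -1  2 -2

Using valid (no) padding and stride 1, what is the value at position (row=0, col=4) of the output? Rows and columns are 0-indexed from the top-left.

-3

The receptive field on the input at this output position is [8 3 6 / 7 5 0 / 1 1 9]. Elementwise product with the kernel and sum: 8·1 + 3·-1 + 6·-1 + 5·3 + 0·-1 + 1·-1 + 1·2 + 9·-2.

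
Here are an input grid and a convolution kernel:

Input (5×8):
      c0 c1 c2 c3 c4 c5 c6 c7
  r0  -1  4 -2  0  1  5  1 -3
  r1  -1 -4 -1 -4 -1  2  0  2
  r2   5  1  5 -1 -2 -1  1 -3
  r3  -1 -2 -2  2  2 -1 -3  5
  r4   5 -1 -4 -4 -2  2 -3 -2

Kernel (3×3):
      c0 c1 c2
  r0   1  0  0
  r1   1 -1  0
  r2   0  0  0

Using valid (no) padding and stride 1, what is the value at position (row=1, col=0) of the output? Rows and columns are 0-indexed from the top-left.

3

The receptive field on the input at this output position is [-1 -4 -1 / 5 1 5 / -1 -2 -2]. Elementwise product with the kernel and sum: -1·1 + 5·1 + 1·-1.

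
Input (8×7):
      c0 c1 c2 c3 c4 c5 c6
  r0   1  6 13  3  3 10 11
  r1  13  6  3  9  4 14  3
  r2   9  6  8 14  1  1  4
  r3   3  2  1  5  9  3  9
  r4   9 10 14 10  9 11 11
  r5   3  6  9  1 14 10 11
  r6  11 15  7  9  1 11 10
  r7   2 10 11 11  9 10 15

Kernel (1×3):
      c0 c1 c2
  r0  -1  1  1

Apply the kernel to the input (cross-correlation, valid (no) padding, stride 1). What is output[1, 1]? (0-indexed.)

The receptive field on the input at this output position is [6 3 9]. Elementwise product with the kernel and sum: 6·-1 + 3·1 + 9·1.

6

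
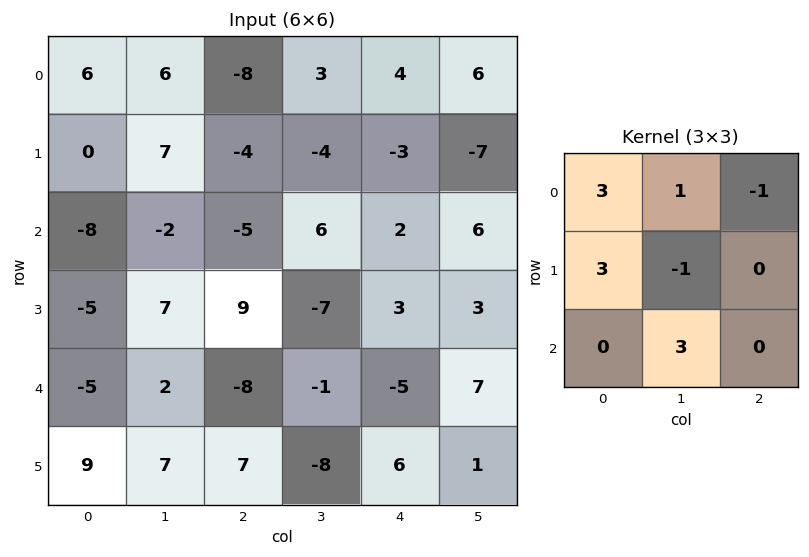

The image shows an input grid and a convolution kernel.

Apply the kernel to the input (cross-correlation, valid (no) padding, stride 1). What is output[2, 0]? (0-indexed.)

-37

The receptive field on the input at this output position is [-8 -2 -5 / -5 7 9 / -5 2 -8]. Elementwise product with the kernel and sum: -8·3 + -2·1 + -5·-1 + -5·3 + 7·-1 + 2·3.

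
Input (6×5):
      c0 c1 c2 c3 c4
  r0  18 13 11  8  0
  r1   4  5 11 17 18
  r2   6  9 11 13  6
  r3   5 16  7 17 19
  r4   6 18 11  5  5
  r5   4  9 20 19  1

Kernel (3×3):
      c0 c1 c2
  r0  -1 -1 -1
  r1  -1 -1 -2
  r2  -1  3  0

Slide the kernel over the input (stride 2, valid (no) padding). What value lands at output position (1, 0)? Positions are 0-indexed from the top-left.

The receptive field on the input at this output position is [6 9 11 / 5 16 7 / 6 18 11]. Elementwise product with the kernel and sum: 6·-1 + 9·-1 + 11·-1 + 5·-1 + 16·-1 + 7·-2 + 6·-1 + 18·3.

-13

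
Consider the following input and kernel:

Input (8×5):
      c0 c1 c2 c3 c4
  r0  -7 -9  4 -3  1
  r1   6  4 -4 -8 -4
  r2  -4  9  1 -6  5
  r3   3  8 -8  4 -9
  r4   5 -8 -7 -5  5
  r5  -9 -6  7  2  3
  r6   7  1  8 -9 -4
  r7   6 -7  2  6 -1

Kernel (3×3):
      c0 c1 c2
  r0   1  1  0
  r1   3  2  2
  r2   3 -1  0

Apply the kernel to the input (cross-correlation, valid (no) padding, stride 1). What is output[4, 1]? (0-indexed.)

-20

The receptive field on the input at this output position is [-8 -7 -5 / -6 7 2 / 1 8 -9]. Elementwise product with the kernel and sum: -8·1 + -7·1 + -6·3 + 7·2 + 2·2 + 1·3 + 8·-1.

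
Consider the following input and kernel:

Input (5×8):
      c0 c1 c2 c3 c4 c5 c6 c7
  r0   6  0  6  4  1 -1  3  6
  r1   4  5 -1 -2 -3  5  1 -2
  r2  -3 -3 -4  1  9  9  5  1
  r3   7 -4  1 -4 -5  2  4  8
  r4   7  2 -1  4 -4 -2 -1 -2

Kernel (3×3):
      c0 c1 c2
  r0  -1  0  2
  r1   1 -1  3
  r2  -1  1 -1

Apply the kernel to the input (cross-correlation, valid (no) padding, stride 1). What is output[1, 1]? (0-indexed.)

4

The receptive field on the input at this output position is [5 -1 -2 / -3 -4 1 / -4 1 -4]. Elementwise product with the kernel and sum: 5·-1 + -2·2 + -3·1 + -4·-1 + 1·3 + -4·-1 + 1·1 + -4·-1.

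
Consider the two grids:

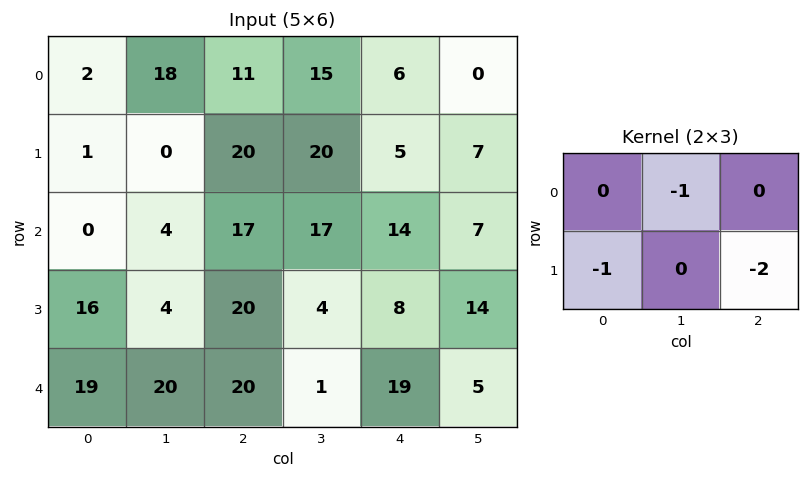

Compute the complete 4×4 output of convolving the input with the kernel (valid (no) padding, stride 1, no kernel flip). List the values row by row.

Output[0,0]: The receptive field on the input at this output position is [2 18 11 / 1 0 20]. Elementwise product with the kernel and sum: 18·-1 + 1·-1 + 20·-2.
Output[0,1]: The receptive field on the input at this output position is [18 11 15 / 0 20 20]. Elementwise product with the kernel and sum: 11·-1 + 0·-1 + 20·-2.

-59 -51 -45 -40
-34 -58 -65 -36
-60 -29 -53 -46
-63 -42 -62 -19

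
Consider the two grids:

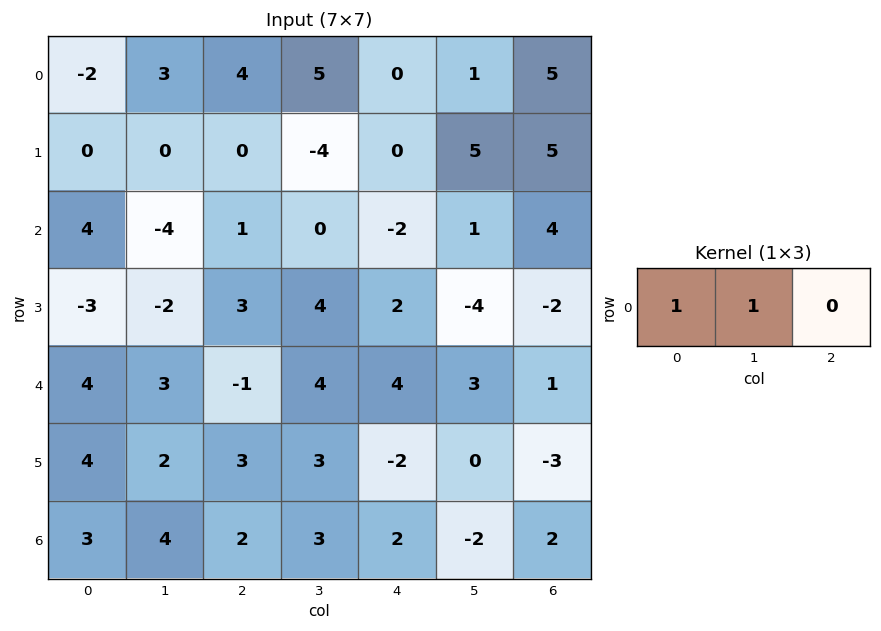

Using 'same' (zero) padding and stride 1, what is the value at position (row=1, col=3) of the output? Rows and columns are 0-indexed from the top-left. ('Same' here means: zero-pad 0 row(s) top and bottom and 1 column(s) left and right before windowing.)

-4

The receptive field on the zero-padded input at this output position is [0 -4 0]. Elementwise product with the kernel and sum: 0·1 + -4·1.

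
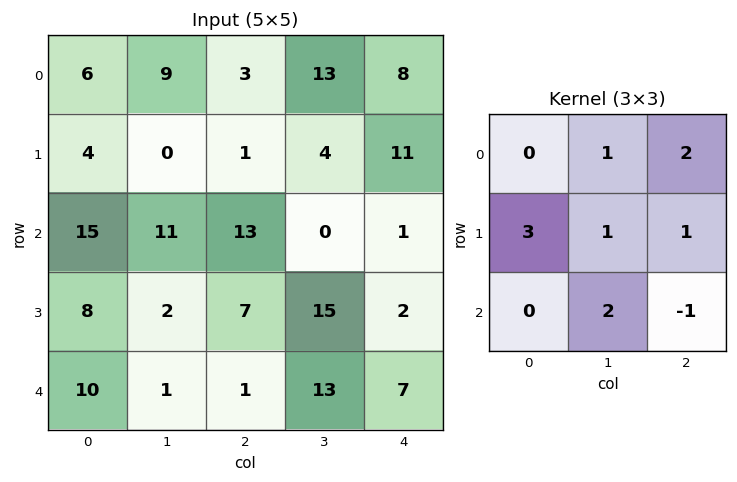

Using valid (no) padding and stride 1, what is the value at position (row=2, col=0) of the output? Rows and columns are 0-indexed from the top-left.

The receptive field on the input at this output position is [15 11 13 / 8 2 7 / 10 1 1]. Elementwise product with the kernel and sum: 11·1 + 13·2 + 8·3 + 2·1 + 7·1 + 1·2 + 1·-1.

71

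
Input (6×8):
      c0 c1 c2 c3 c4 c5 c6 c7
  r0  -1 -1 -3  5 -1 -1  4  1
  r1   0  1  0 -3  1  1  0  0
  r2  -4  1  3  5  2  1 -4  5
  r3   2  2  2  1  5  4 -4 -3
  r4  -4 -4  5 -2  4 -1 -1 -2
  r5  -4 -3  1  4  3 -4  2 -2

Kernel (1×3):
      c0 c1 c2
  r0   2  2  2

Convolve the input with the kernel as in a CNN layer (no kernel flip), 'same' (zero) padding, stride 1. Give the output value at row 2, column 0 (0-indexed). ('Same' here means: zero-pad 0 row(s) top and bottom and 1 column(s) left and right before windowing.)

-6

The receptive field on the zero-padded input at this output position is [0 -4 1]. Elementwise product with the kernel and sum: 0·2 + -4·2 + 1·2.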